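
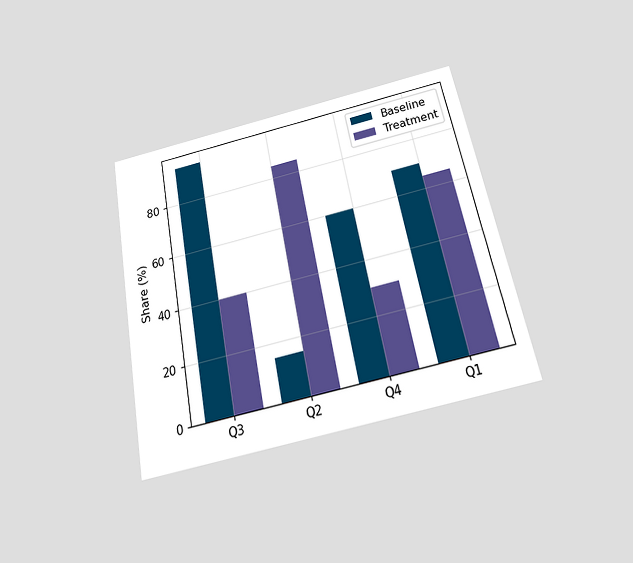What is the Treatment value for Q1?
65%

The chart is tilted about 11° counter-clockwise and viewed slightly from below. The Treatment bar at Q1 reaches 65% on the y-axis.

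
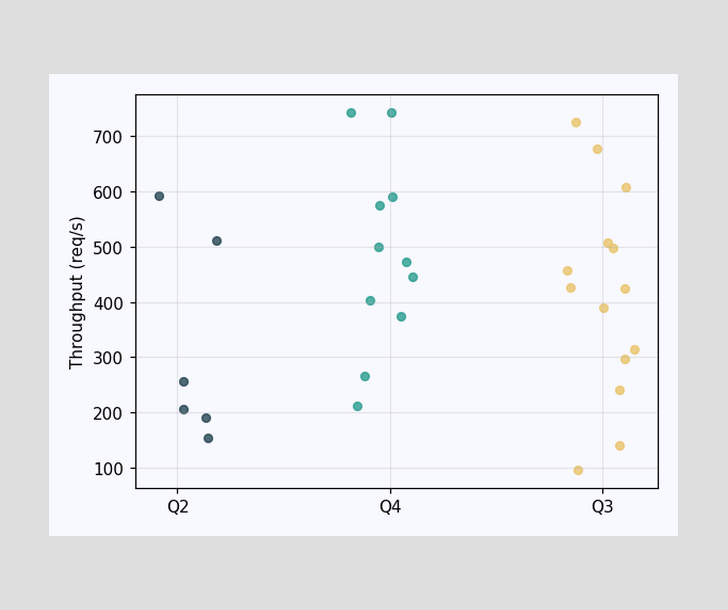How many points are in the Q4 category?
Counting the markers in the Q4 column gives 11.

11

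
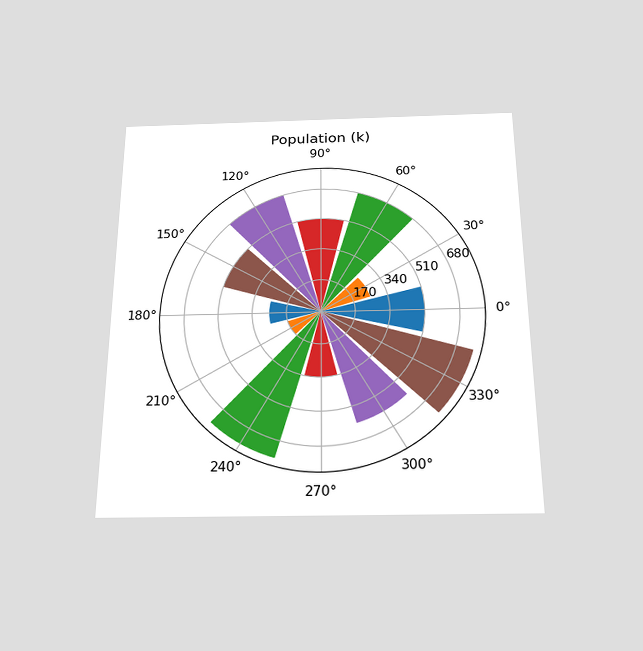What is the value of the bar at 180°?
255k

The chart is viewed slightly from below. The bar at 180° reaches 255k on the radial axis.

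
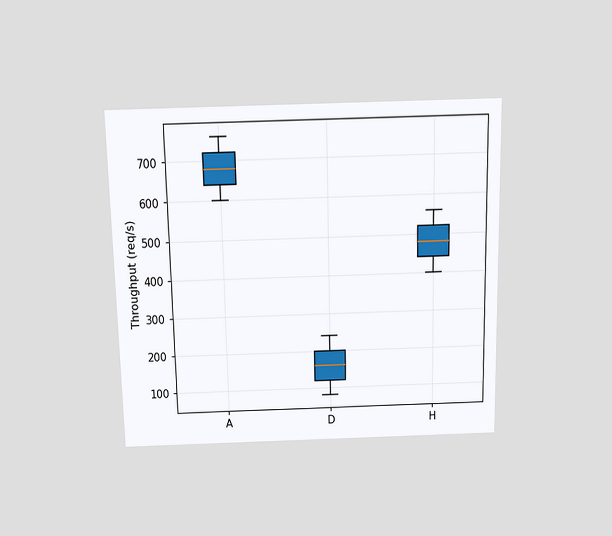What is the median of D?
The chart is viewed slightly from above. The median line in the D box sits at 160req/s.

160req/s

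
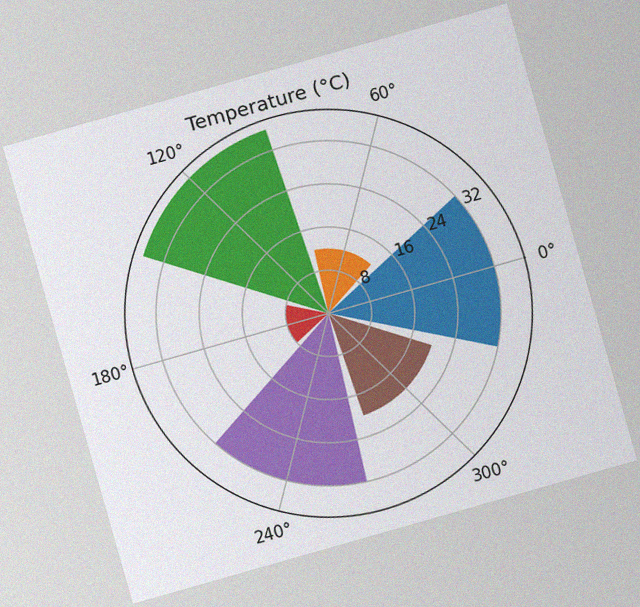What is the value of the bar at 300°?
The chart is tilted about 16° counter-clockwise, with some photo noise. The bar at 300° reaches 20°C on the radial axis.

20°C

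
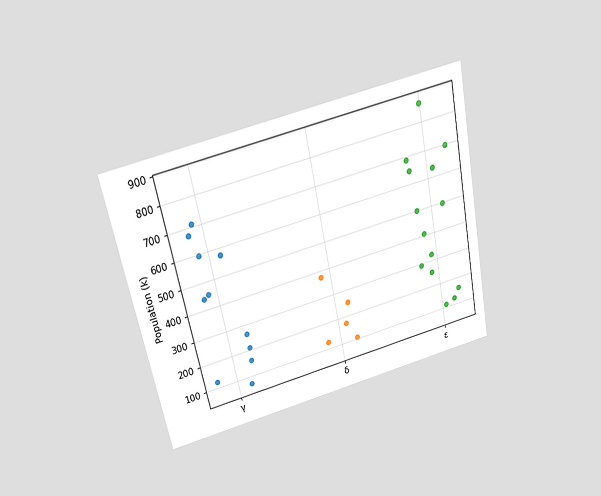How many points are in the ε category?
The chart is tilted about 12° counter-clockwise and viewed slightly from above. Counting the markers in the ε column gives 14.

14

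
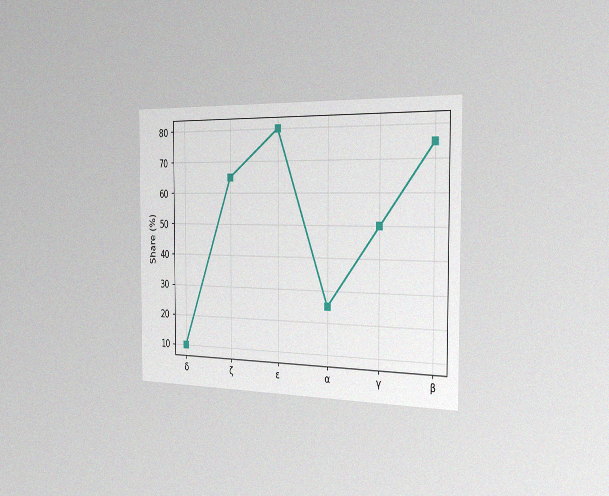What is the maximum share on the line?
The chart is viewed slightly from the right, with some photo noise. The highest point is at ε, and reading across to the y-axis gives 80%.

80%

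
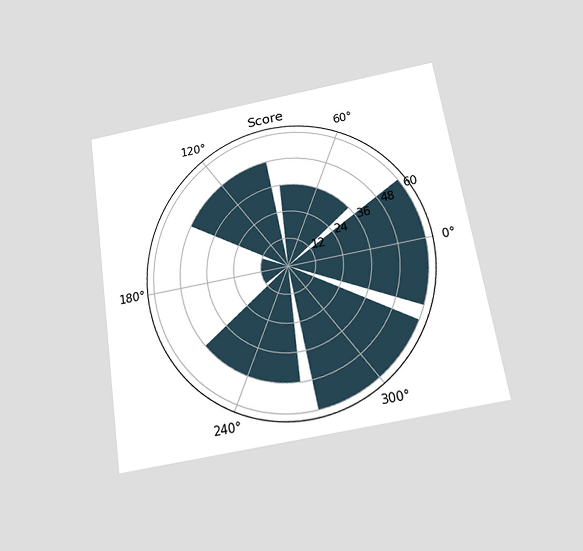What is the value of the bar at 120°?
48

The chart is tilted about 9° counter-clockwise and viewed slightly from below. The bar at 120° reaches 48 on the radial axis.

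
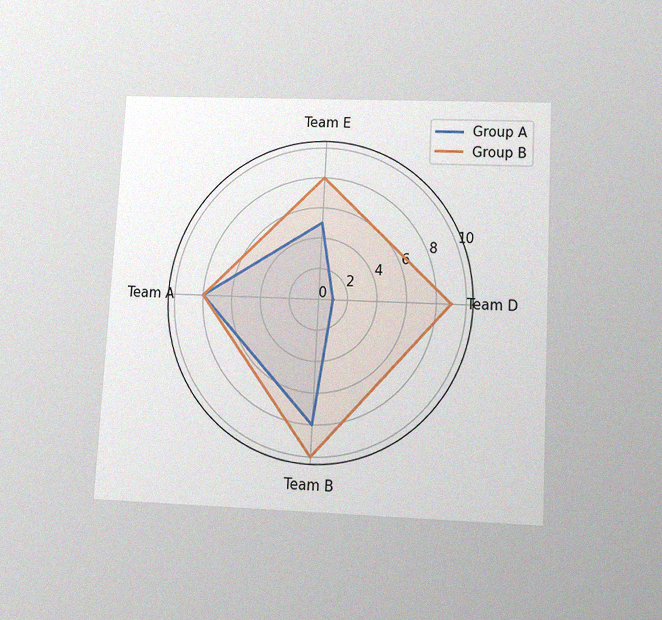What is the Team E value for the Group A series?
5

The chart is tilted about 3° clockwise and viewed slightly from below, with some photo noise. On the Team E axis, Group A reaches 5.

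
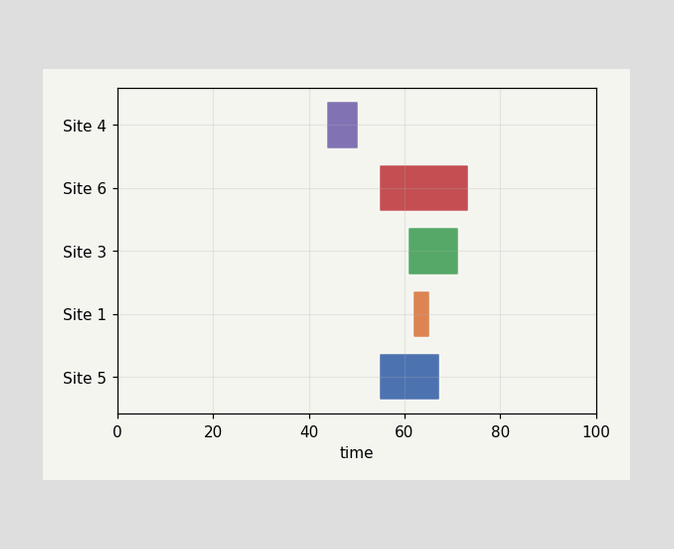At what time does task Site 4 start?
44

The Site 4 bar begins at t=44.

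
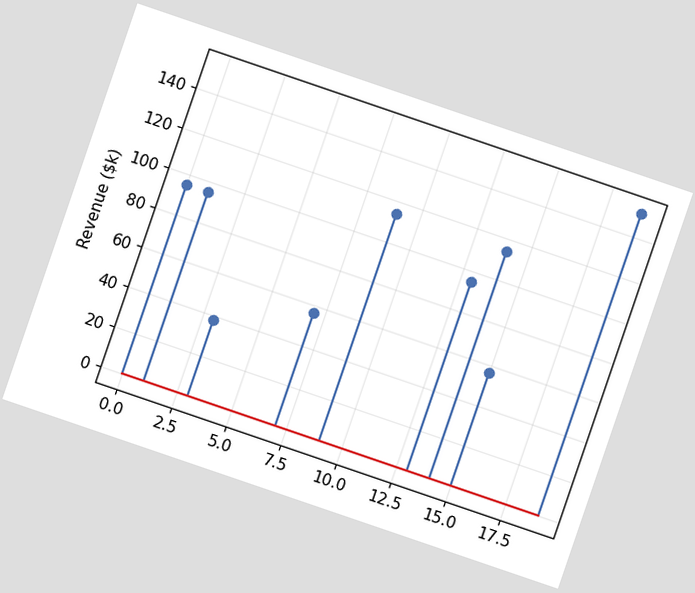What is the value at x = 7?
$57k

The chart is tilted about 19° clockwise. The stem at x=7 reaches $57k.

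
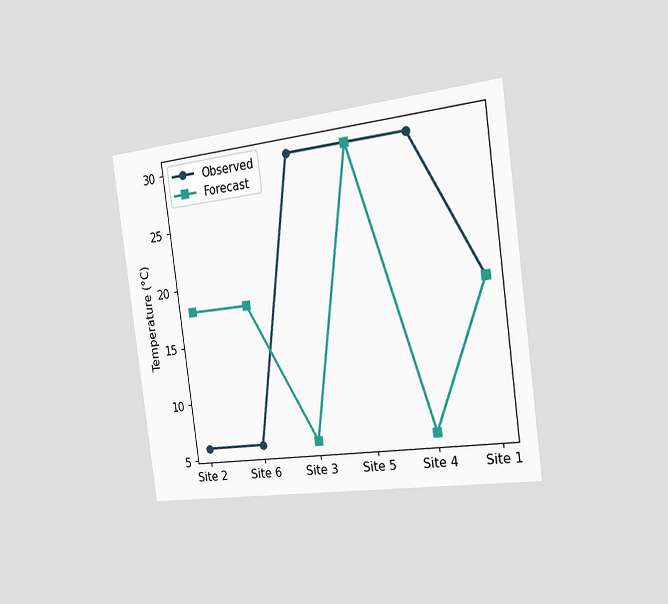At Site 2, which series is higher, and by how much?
The chart is tilted about 8° counter-clockwise and viewed slightly from the right. At Site 2, Forecast sits above the other line by 12°C.

Forecast, by 12°C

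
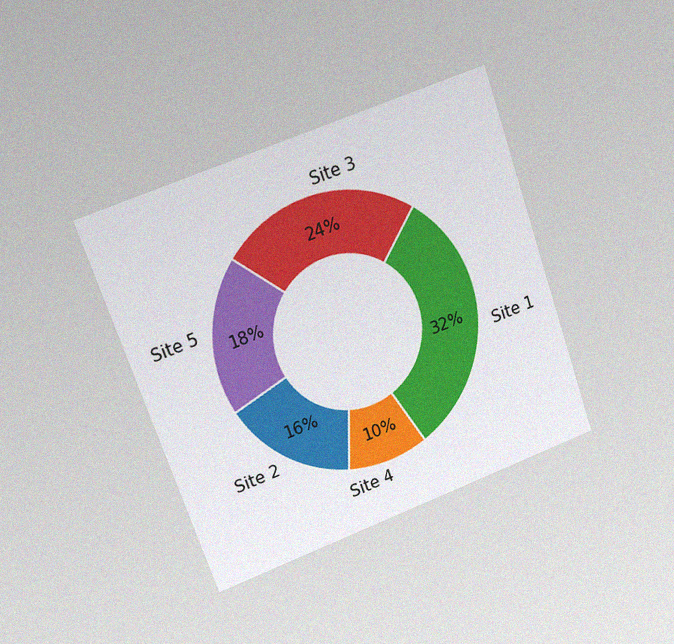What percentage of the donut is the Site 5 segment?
The chart is tilted about 20° counter-clockwise and viewed at a slight angle, with some photo noise. The Site 5 segment takes up 18% of the ring.

18%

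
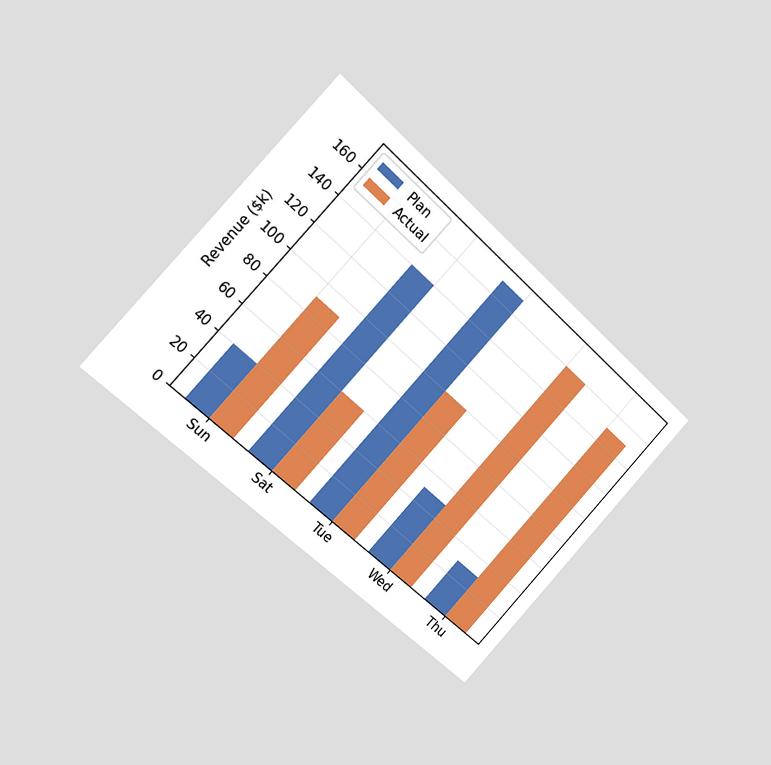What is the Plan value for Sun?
$40k

The chart is tilted about 42° clockwise and viewed slightly from the left. The Plan bar at Sun reaches $40k on the y-axis.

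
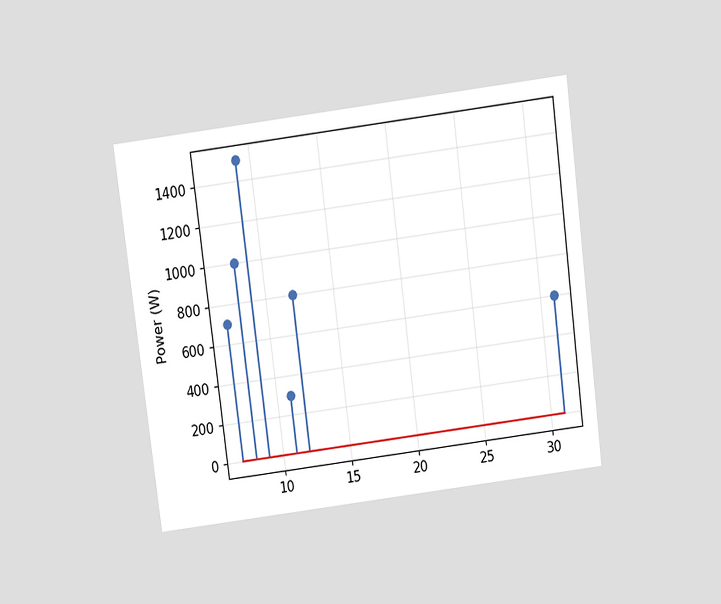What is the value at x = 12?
The chart is tilted about 7° counter-clockwise and viewed slightly from above. The stem at x=12 reaches 800W.

800W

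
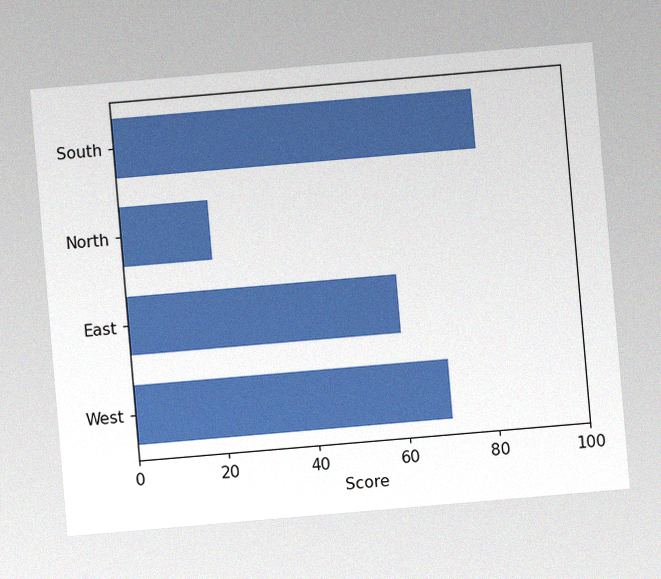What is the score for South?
80

The chart is tilted about 5° counter-clockwise, with some photo noise. Reading along the chart's x-axis, the South bar reaches 80.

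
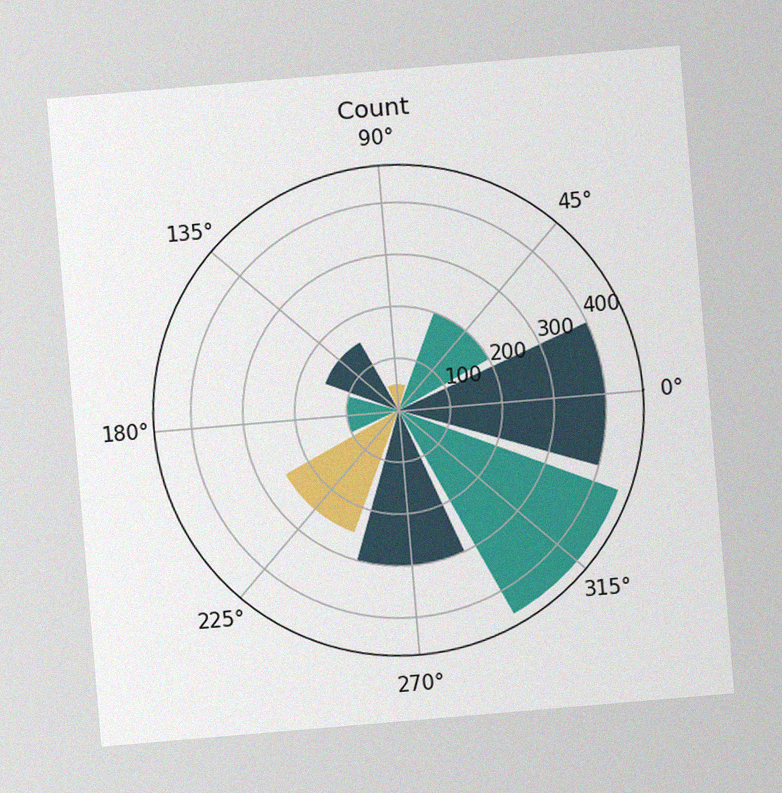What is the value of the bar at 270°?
300

The chart is tilted about 5° counter-clockwise, with some photo noise. The bar at 270° reaches 300 on the radial axis.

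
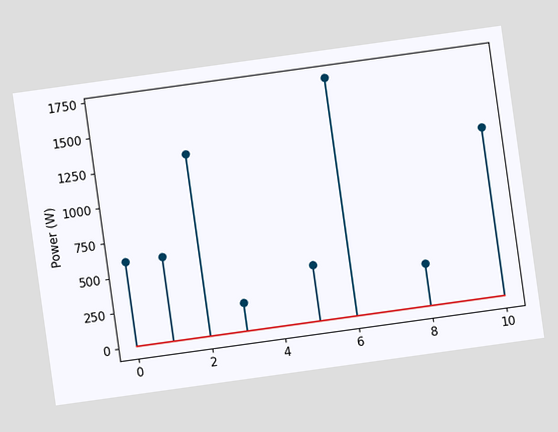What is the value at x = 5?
400W

The chart is tilted about 8° counter-clockwise. The stem at x=5 reaches 400W.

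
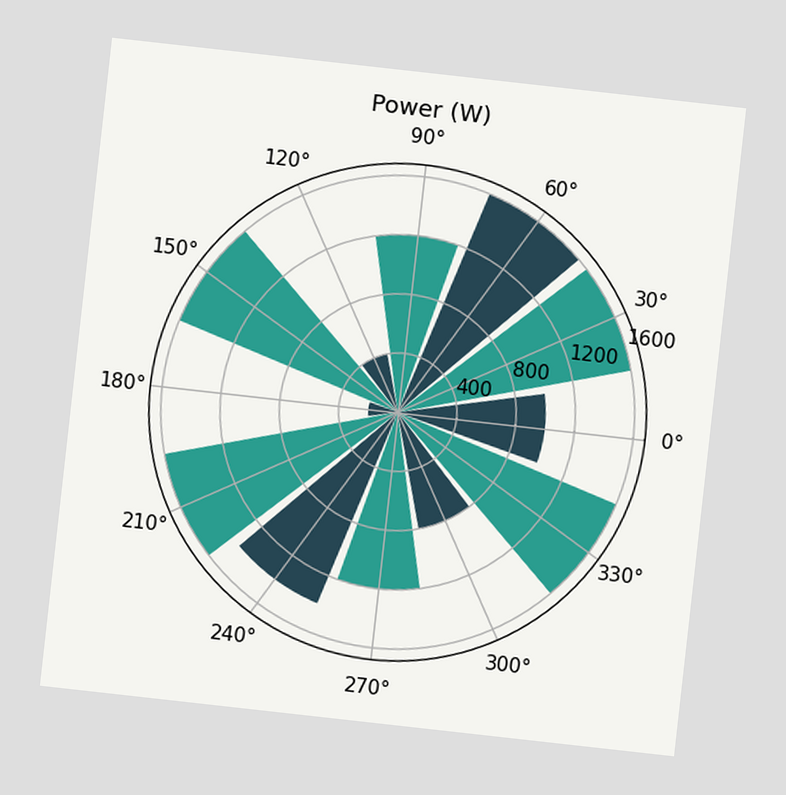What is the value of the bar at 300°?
The chart is tilted about 6° clockwise. The bar at 300° reaches 800W on the radial axis.

800W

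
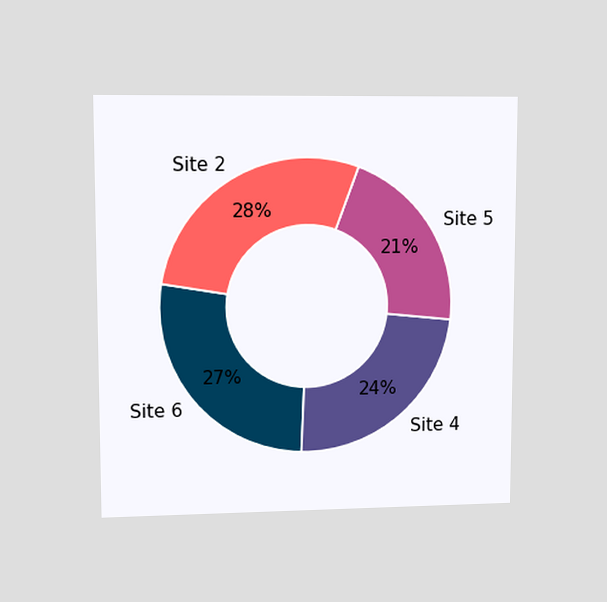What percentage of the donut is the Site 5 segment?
The chart is viewed at a slight angle. The Site 5 segment takes up 21% of the ring.

21%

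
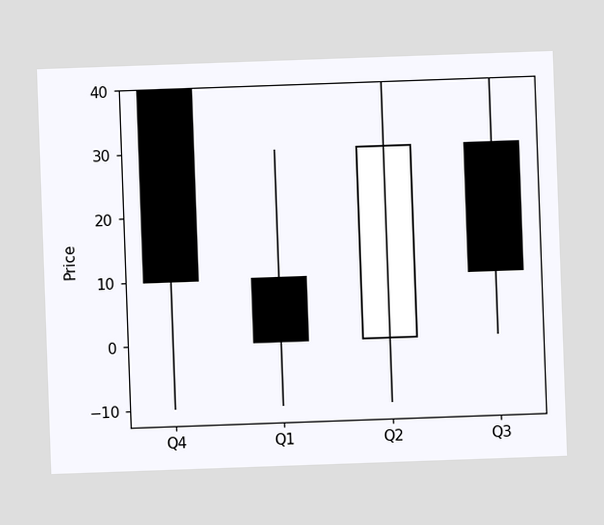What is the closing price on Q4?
10

The chart is tilted about 2° counter-clockwise. The Q4 candle closes at 10.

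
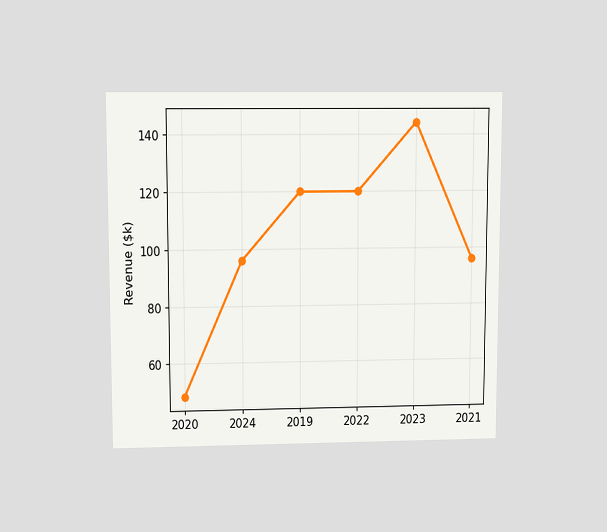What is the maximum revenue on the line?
The chart is viewed slightly from above. The highest point is at 2023, and reading across to the y-axis gives $144k.

$144k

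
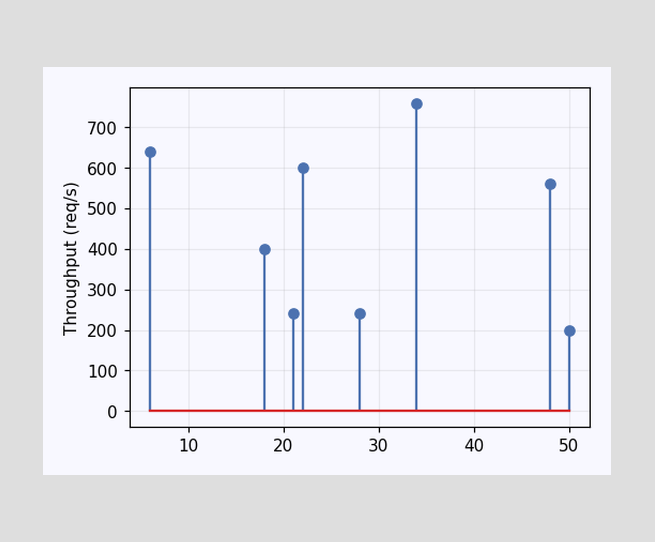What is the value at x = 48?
The stem at x=48 reaches 560req/s.

560req/s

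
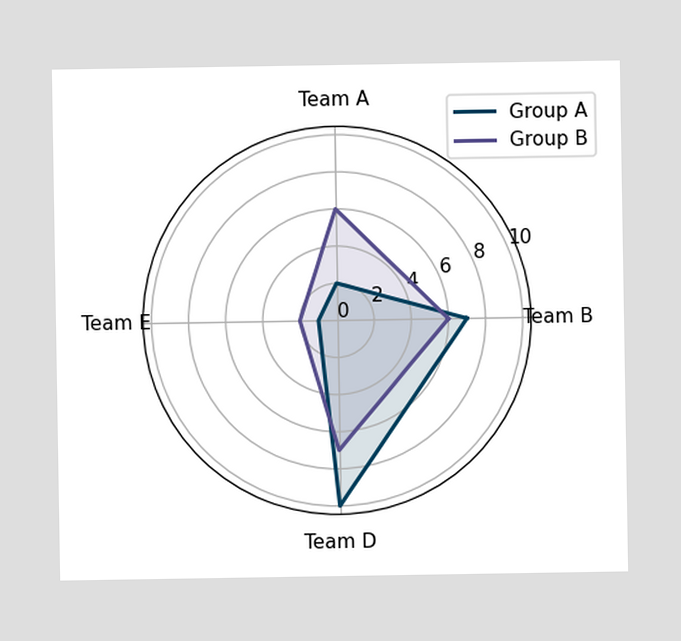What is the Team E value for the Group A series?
1

On the Team E axis, Group A reaches 1.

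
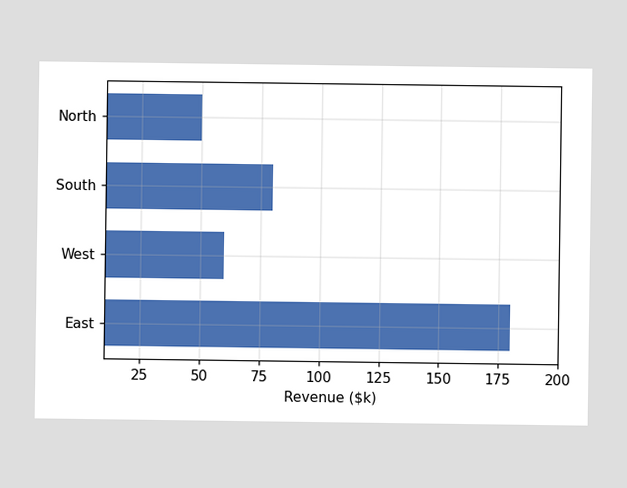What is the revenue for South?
Reading along the chart's x-axis, the South bar reaches $80k.

$80k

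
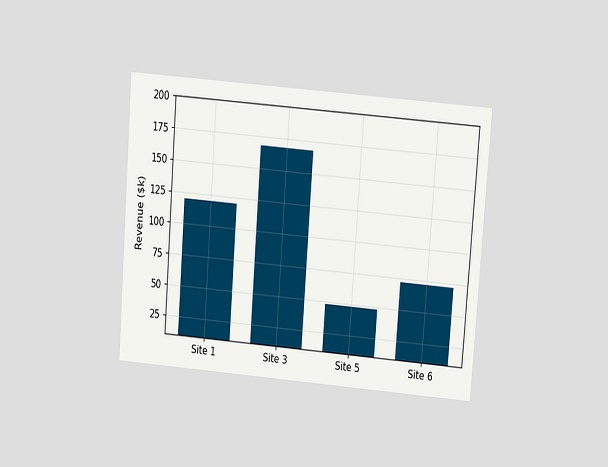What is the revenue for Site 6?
$72k

The chart is tilted about 4° clockwise and viewed slightly from above. Reading along the chart's y-axis, the Site 6 bar reaches $72k.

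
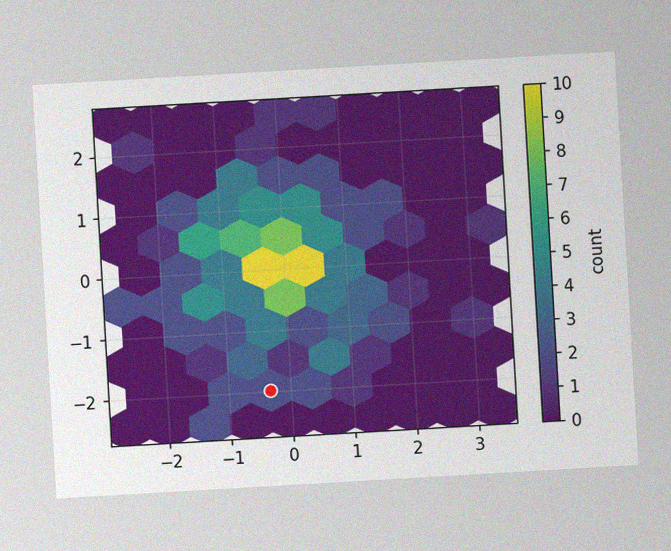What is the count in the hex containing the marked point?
The chart is tilted about 3° counter-clockwise, with some photo noise. The marked hex reads 2 on the colorbar.

2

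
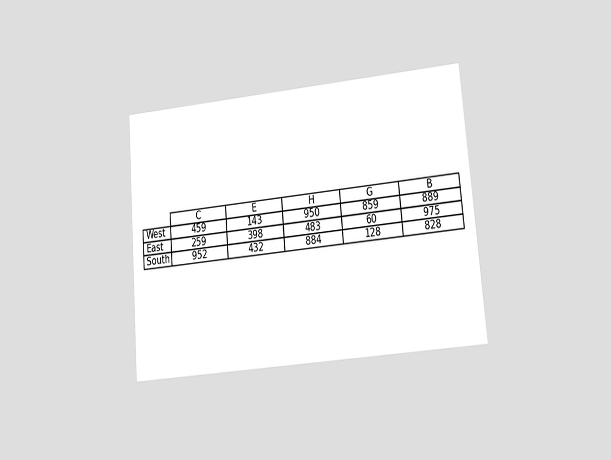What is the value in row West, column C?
The chart is tilted about 5° counter-clockwise and viewed at a slight angle. The (West, C) cell reads 459.

459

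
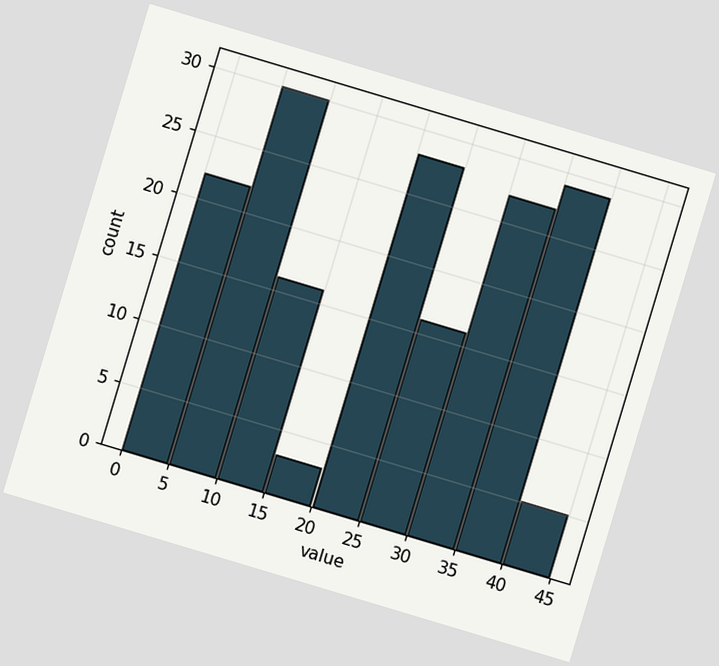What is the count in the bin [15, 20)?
The chart is tilted about 17° clockwise. The [15, 20) bin has height 3.

3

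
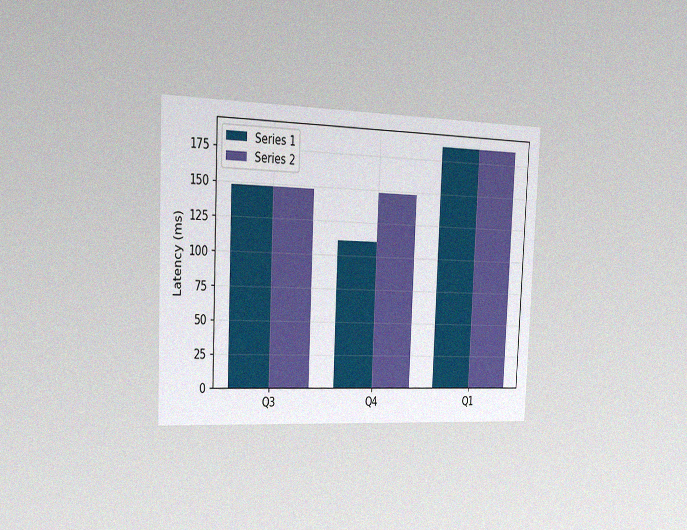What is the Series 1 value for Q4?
The chart is tilted about 3° clockwise and viewed slightly from the left, with some photo noise. The Series 1 bar at Q4 reaches 111ms on the y-axis.

111ms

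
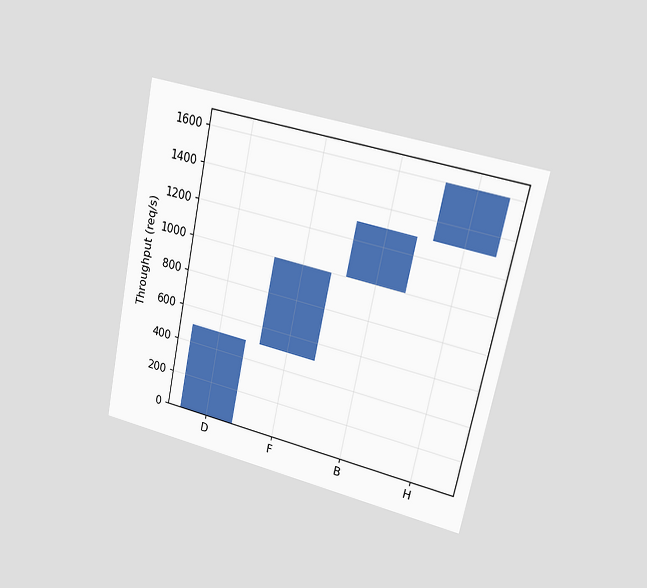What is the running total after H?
The chart is tilted about 12° clockwise and viewed slightly from the right. After H the running total reaches 1600req/s.

1600req/s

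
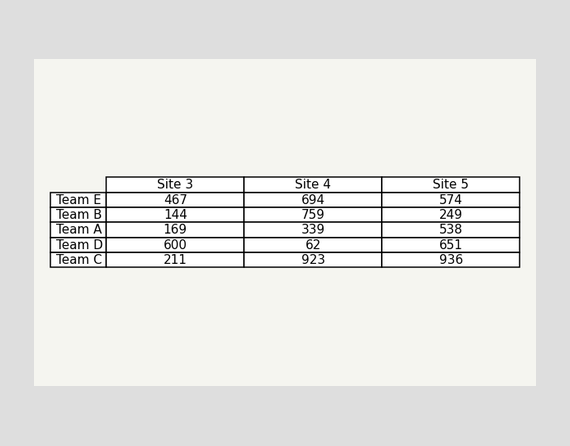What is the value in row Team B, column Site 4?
759

The (Team B, Site 4) cell reads 759.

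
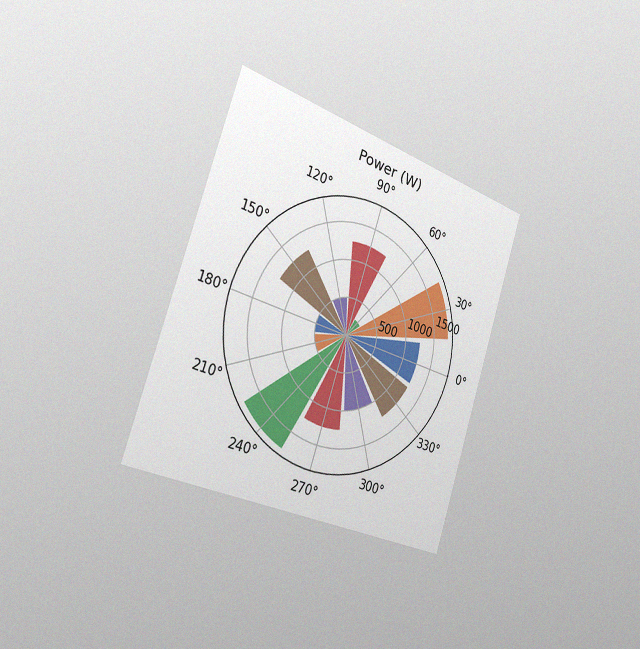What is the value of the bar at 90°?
1250W

The chart is tilted about 18° clockwise and viewed slightly from the left, with some photo noise. The bar at 90° reaches 1250W on the radial axis.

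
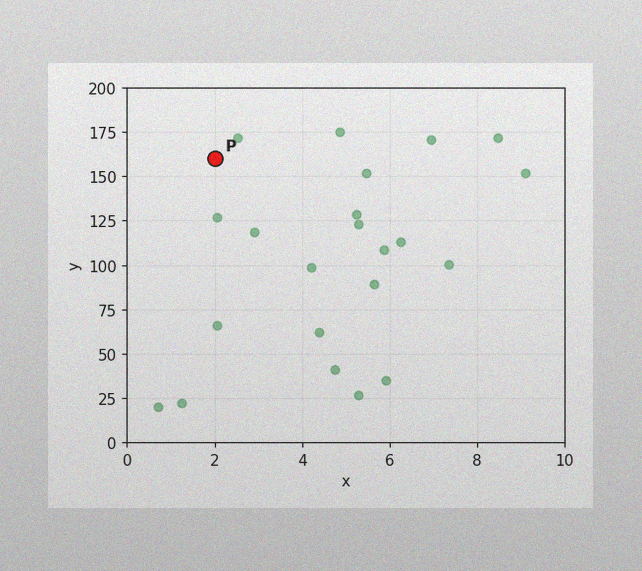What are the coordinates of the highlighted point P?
The image has some photo noise and uneven lighting. Following the gridlines from P to each axis, P sits at (2, 160).

(2, 160)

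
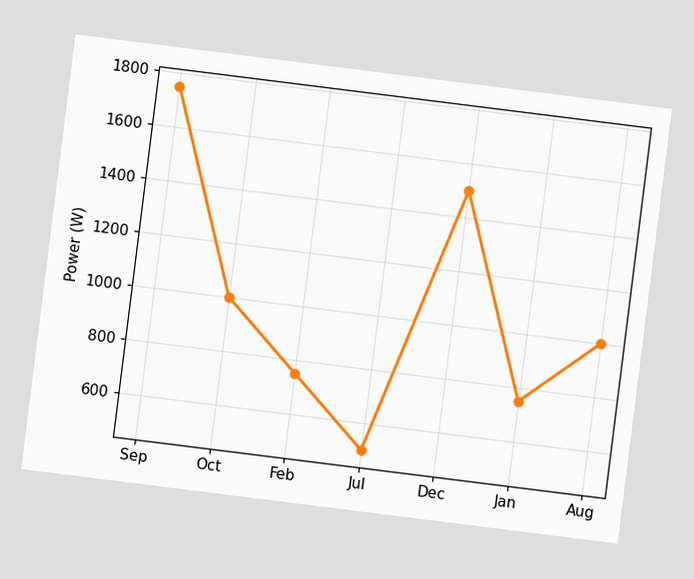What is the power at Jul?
500W

The chart is tilted about 7° clockwise. At Jul, the line is at 500W.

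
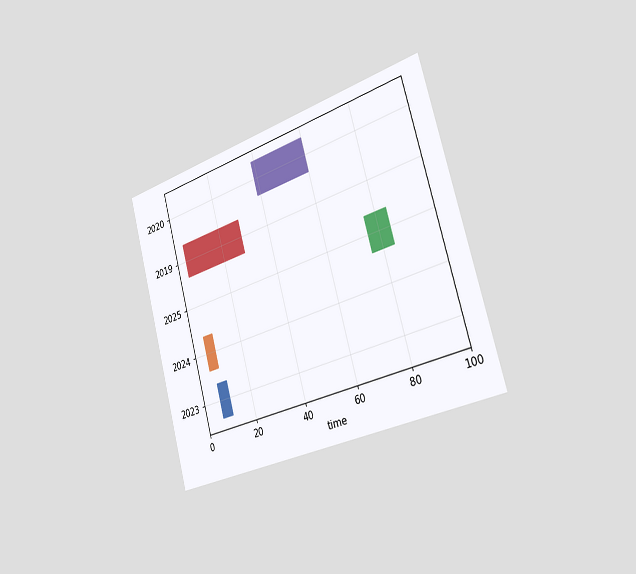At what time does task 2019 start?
The chart is tilted about 15° counter-clockwise and viewed slightly from the right. The 2019 bar begins at t=4.

4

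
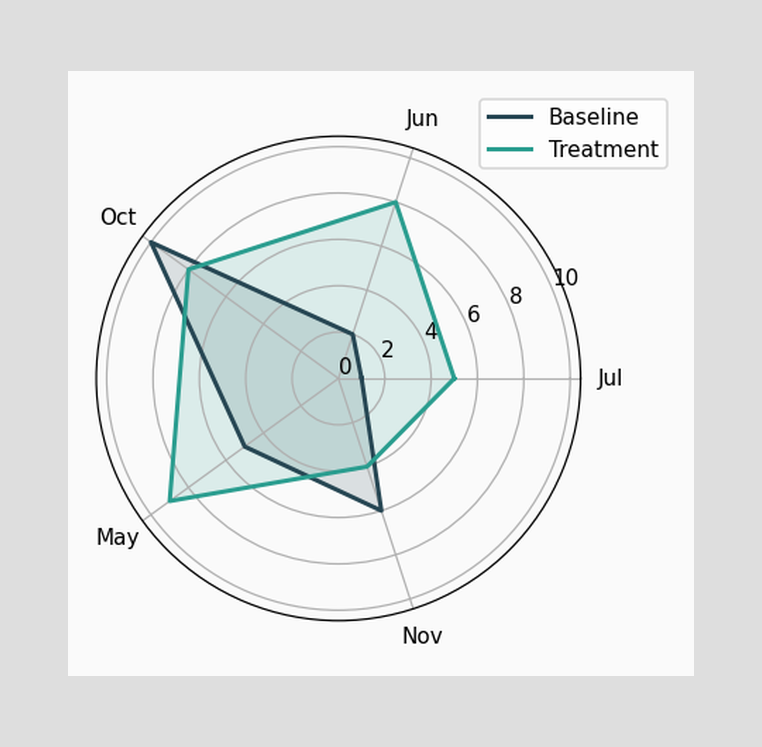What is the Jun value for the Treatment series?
8

On the Jun axis, Treatment reaches 8.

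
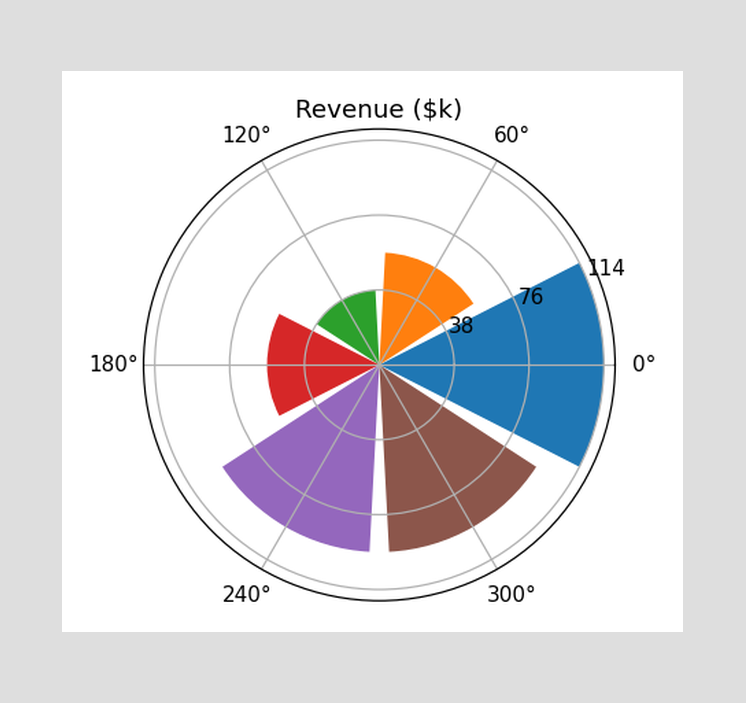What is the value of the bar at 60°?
$57k

The bar at 60° reaches $57k on the radial axis.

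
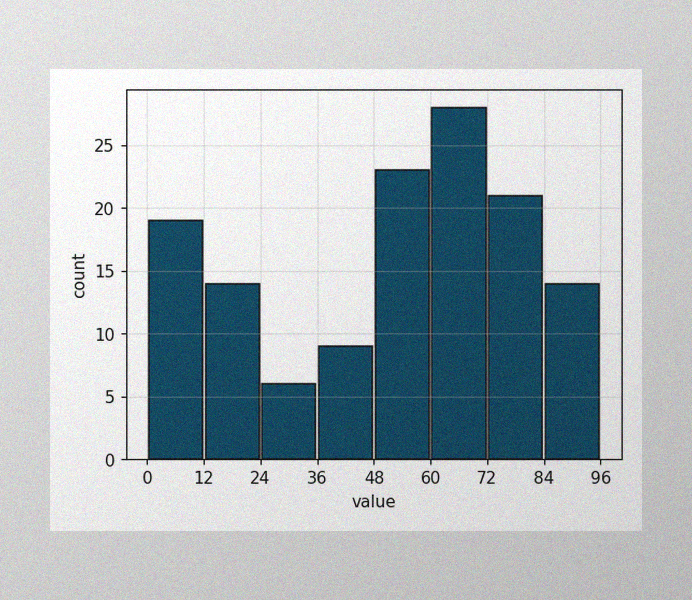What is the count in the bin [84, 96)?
14

The image has some photo noise and uneven lighting. The [84, 96) bin has height 14.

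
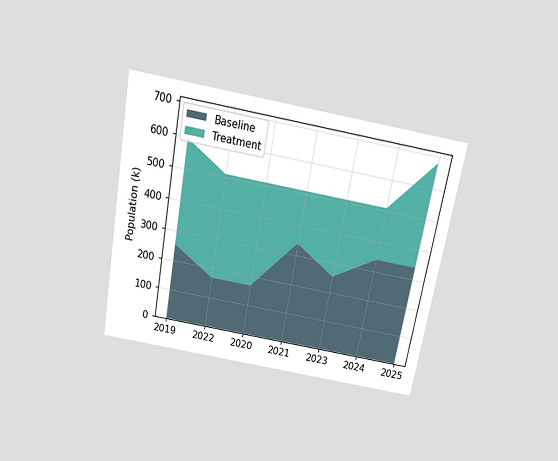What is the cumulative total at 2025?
The chart is tilted about 10° clockwise and viewed slightly from above. The stacked total at 2025 reaches 680k.

680k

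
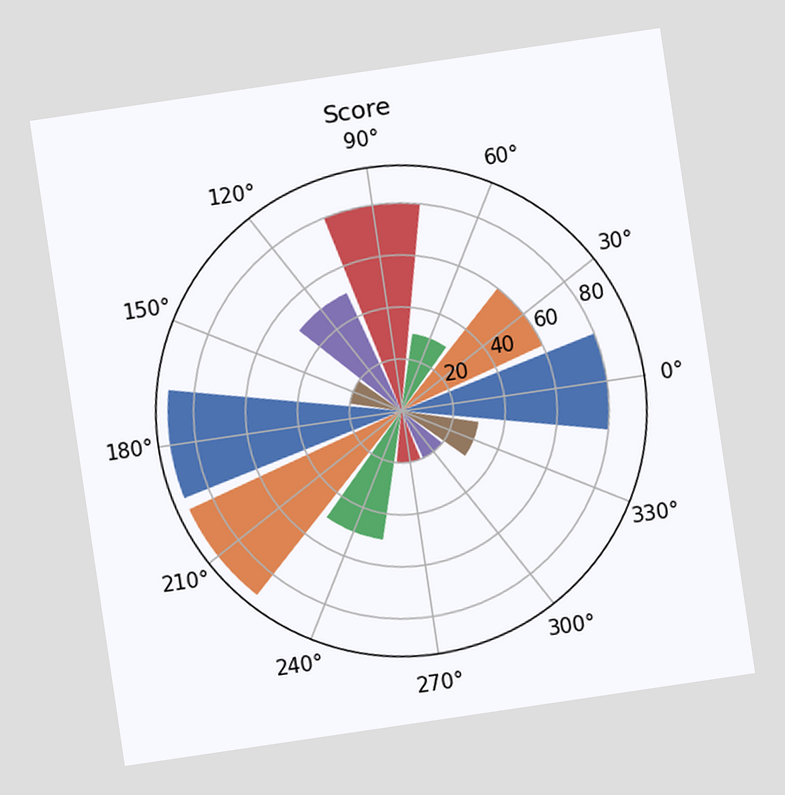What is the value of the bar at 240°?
50

The chart is tilted about 8° counter-clockwise. The bar at 240° reaches 50 on the radial axis.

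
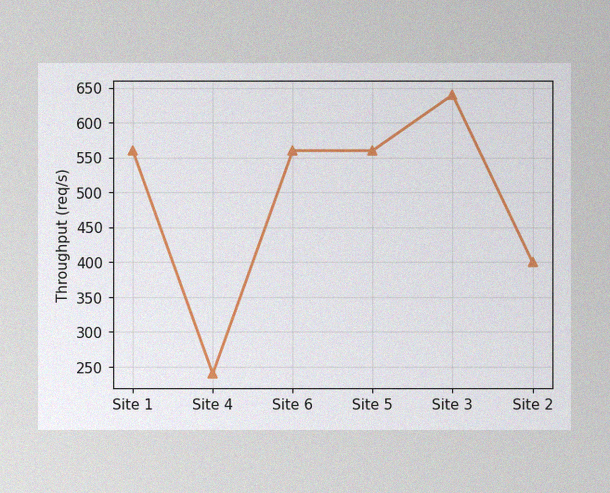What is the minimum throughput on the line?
The image has some photo noise and uneven lighting. The lowest point is at Site 4, and reading across to the y-axis gives 240req/s.

240req/s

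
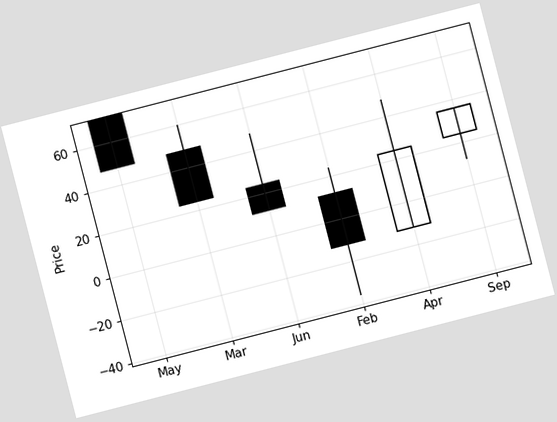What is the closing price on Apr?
24

The chart is tilted about 14° counter-clockwise. The Apr candle closes at 24.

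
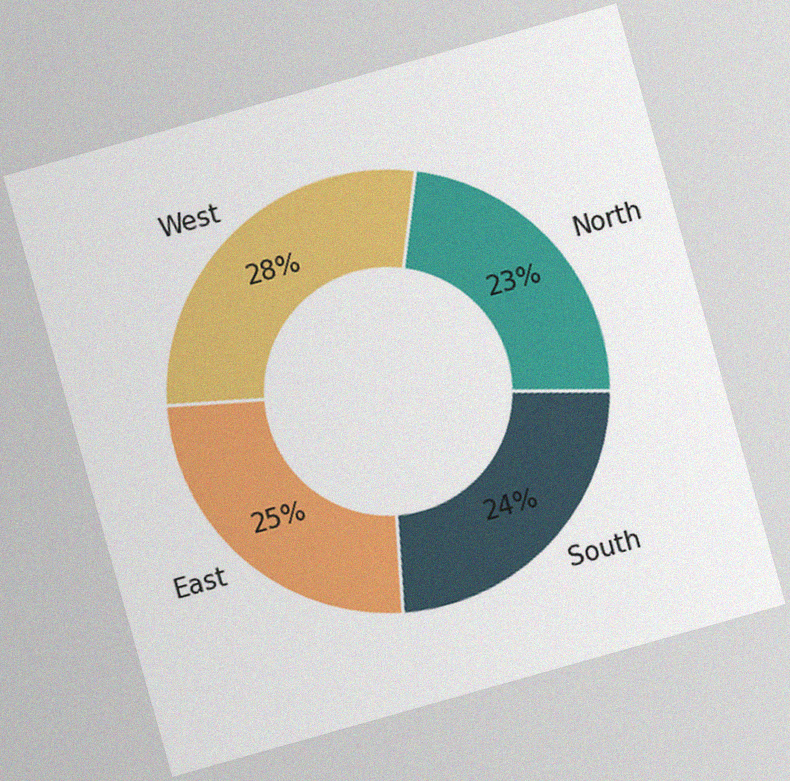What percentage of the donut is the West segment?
28%

The chart is tilted about 16° counter-clockwise, with some photo noise. The West segment takes up 28% of the ring.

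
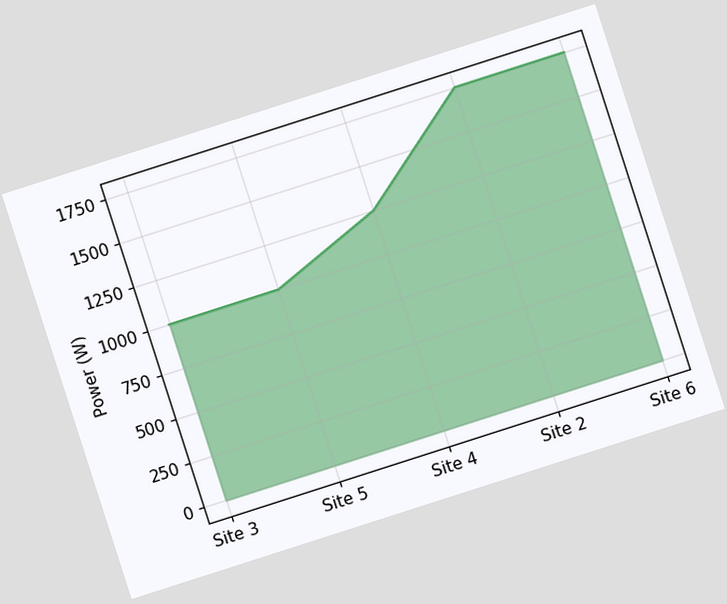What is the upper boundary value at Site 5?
The chart is tilted about 18° counter-clockwise. At Site 5 the upper boundary is at 1000W.

1000W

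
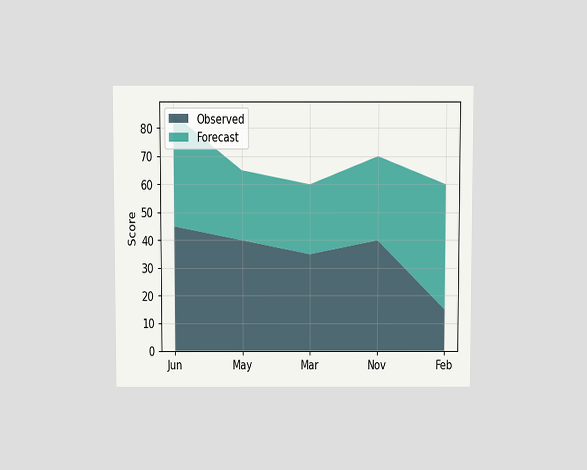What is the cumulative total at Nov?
The chart is viewed slightly from above. The stacked total at Nov reaches 70.

70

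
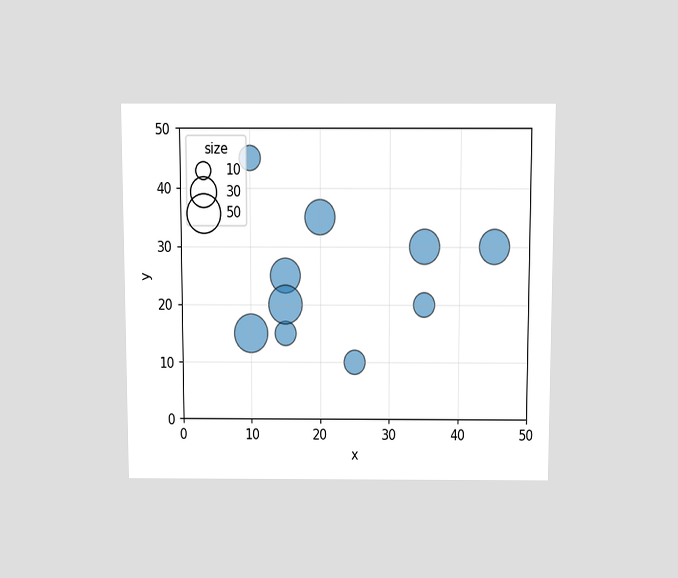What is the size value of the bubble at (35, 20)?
The chart is viewed slightly from above. Matching the bubble at (35, 20) against the size legend gives 20.

20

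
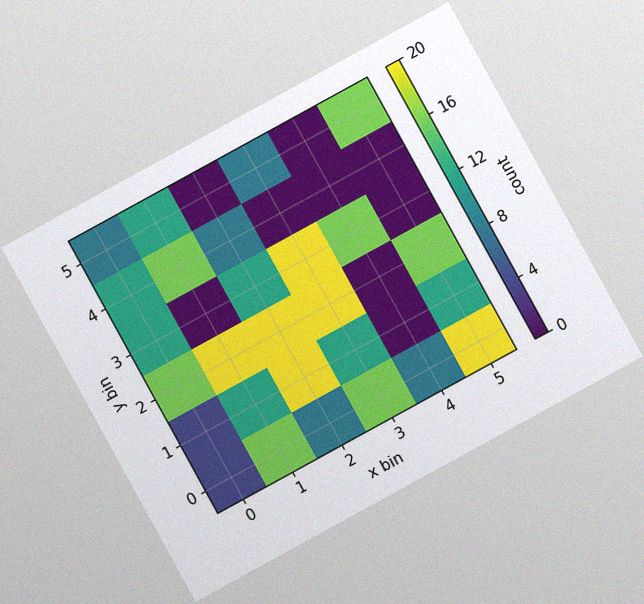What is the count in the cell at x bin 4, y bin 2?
The chart is tilted about 29° counter-clockwise, with some photo noise. Matching the cell (4, 2) against the colorbar gives 0.

0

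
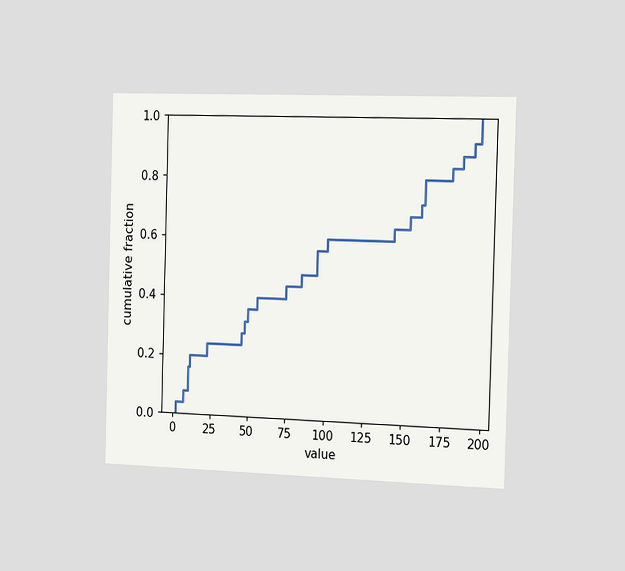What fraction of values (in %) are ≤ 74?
44%

The chart is viewed slightly from the right. At x=74 the ECDF step is at 44%.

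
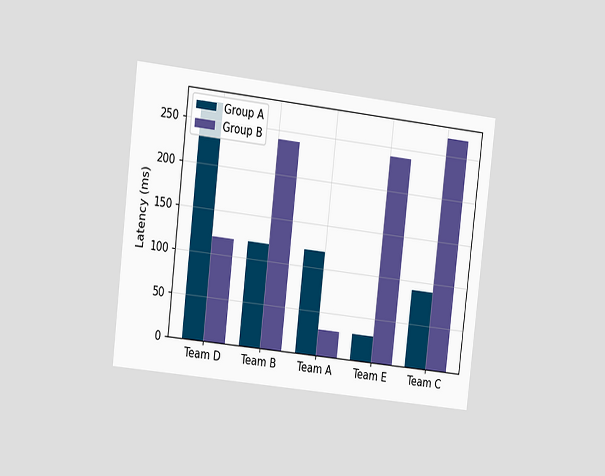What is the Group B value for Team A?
30ms

The chart is tilted about 7° clockwise and viewed at a slight angle. The Group B bar at Team A reaches 30ms on the y-axis.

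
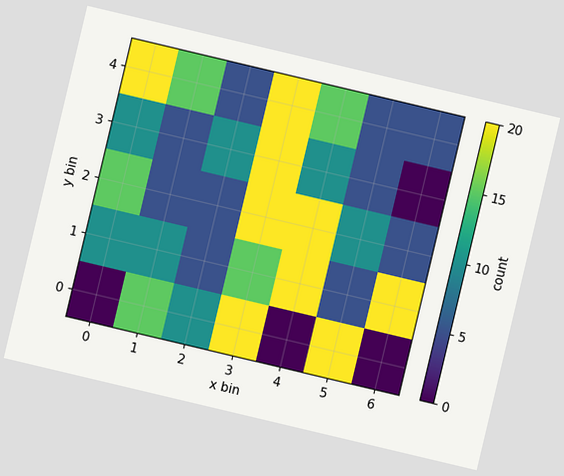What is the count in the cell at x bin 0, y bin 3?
10

The chart is tilted about 13° clockwise. Matching the cell (0, 3) against the colorbar gives 10.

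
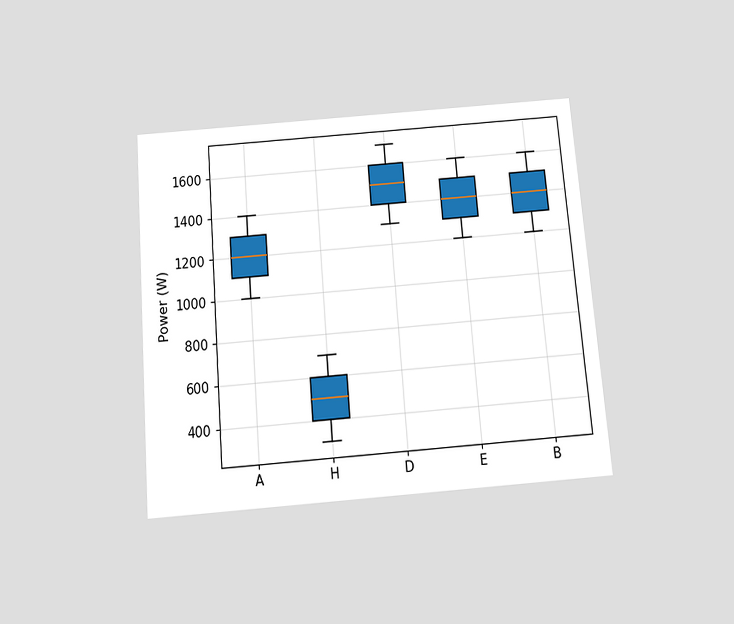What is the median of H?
500W

The chart is tilted about 5° counter-clockwise and viewed slightly from below. The median line in the H box sits at 500W.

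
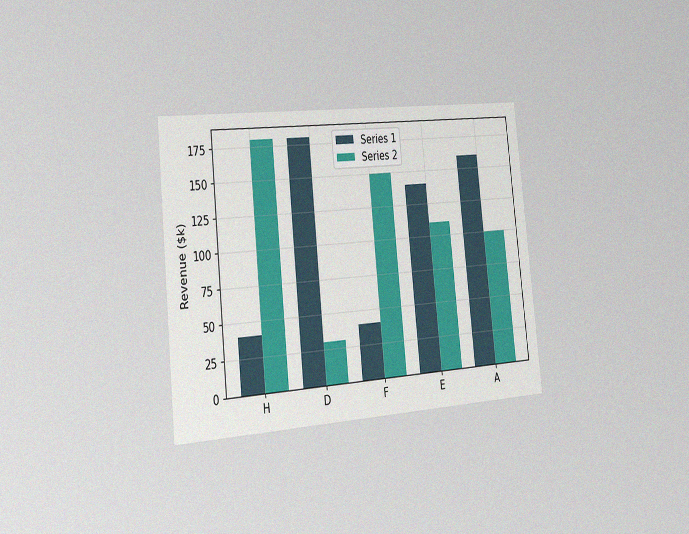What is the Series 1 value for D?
$180k

The chart is tilted about 6° counter-clockwise and viewed slightly from the left, with some photo noise. The Series 1 bar at D reaches $180k on the y-axis.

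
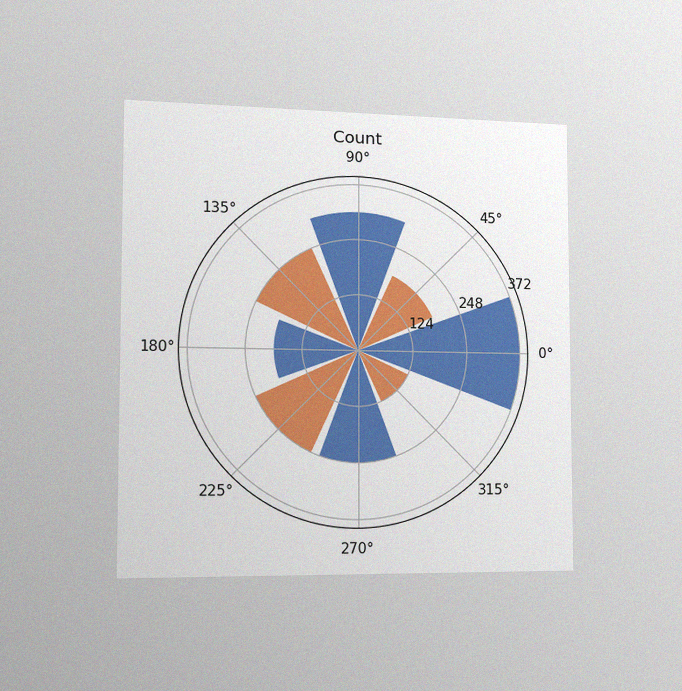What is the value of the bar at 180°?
186

The chart is viewed slightly from the left, with some photo noise. The bar at 180° reaches 186 on the radial axis.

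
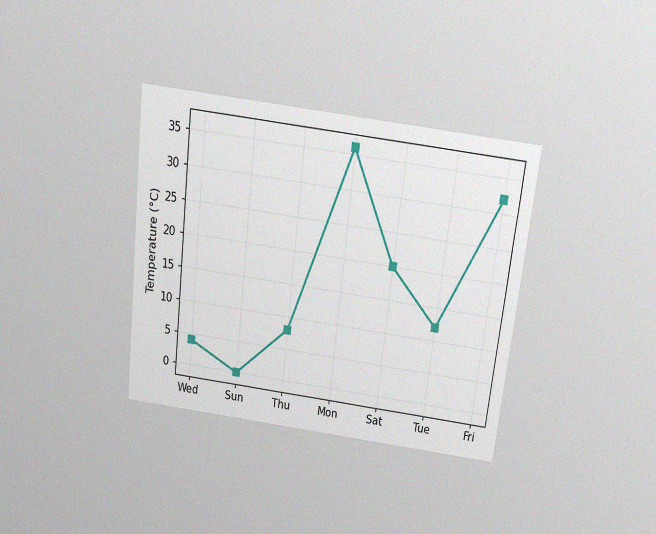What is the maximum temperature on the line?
The chart is tilted about 7° clockwise and viewed slightly from above, with some photo noise. The highest point is at Mon, and reading across to the y-axis gives 36°C.

36°C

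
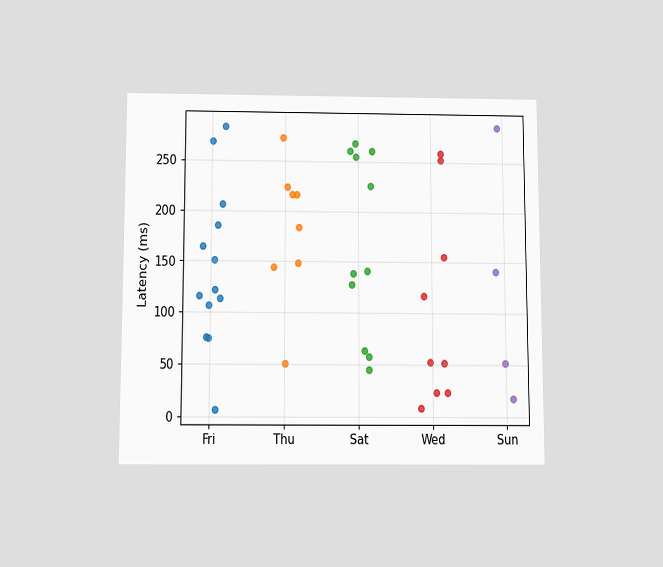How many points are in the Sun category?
The chart is viewed slightly from below. Counting the markers in the Sun column gives 4.

4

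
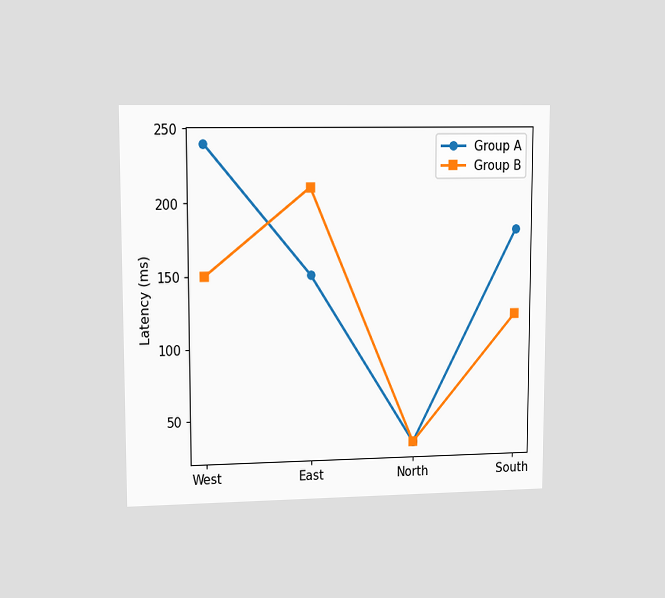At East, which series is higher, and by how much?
Group B, by 60ms

The chart is viewed at a slight angle. At East, Group B sits above the other line by 60ms.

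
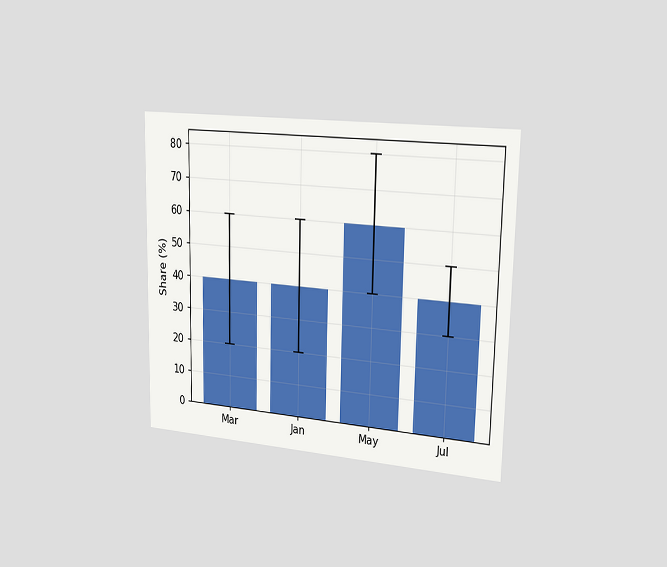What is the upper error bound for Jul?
The chart is viewed slightly from the right. The Jul bar's upper whisker reaches 50%.

50%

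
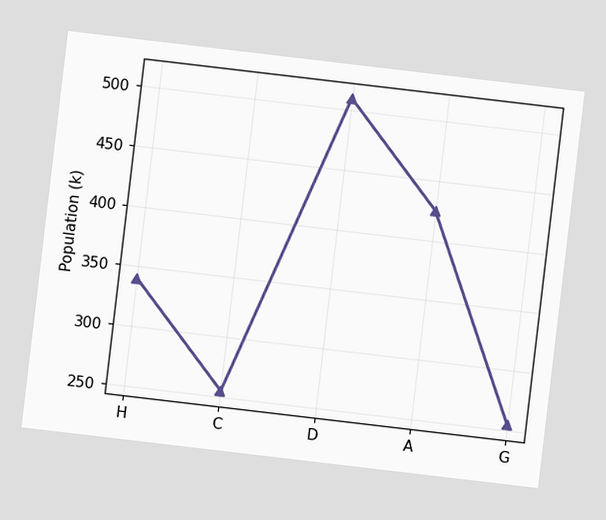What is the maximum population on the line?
The chart is tilted about 7° clockwise. The highest point is at D, and reading across to the y-axis gives 510k.

510k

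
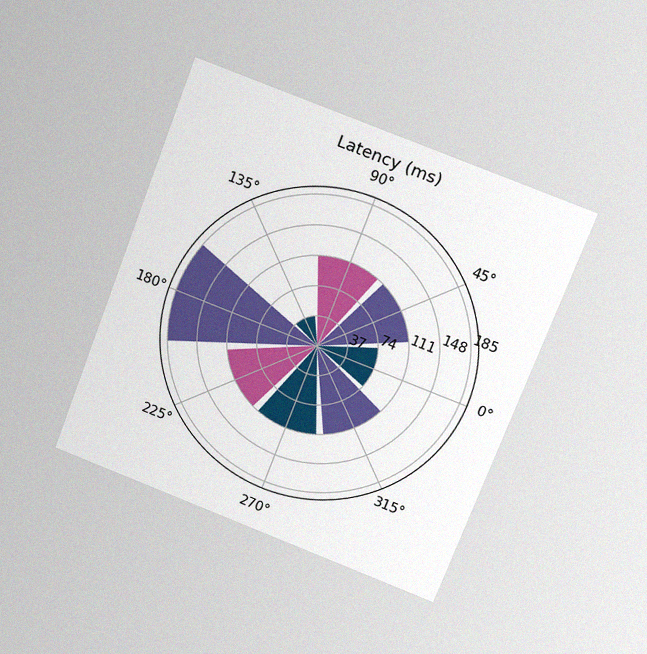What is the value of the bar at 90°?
111ms

The chart is tilted about 21° clockwise and viewed slightly from above, with some photo noise. The bar at 90° reaches 111ms on the radial axis.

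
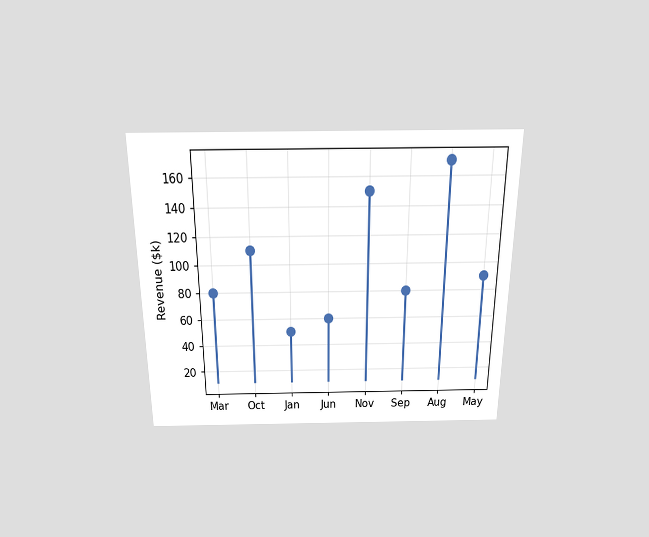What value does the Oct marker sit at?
$110k

The chart is viewed slightly from above. The Oct marker sits at $110k.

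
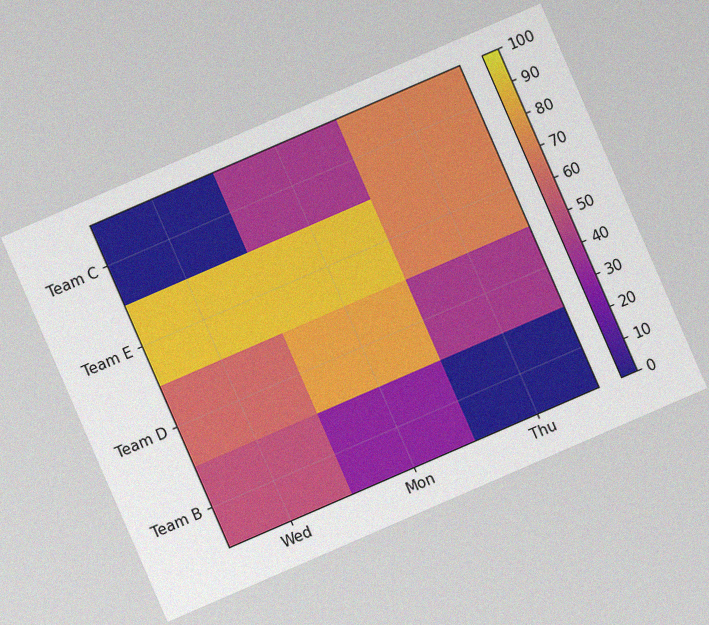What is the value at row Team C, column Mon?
40

The chart is tilted about 23° counter-clockwise, with some photo noise. Matching cell (Team C, Mon) against the colorbar gives 40.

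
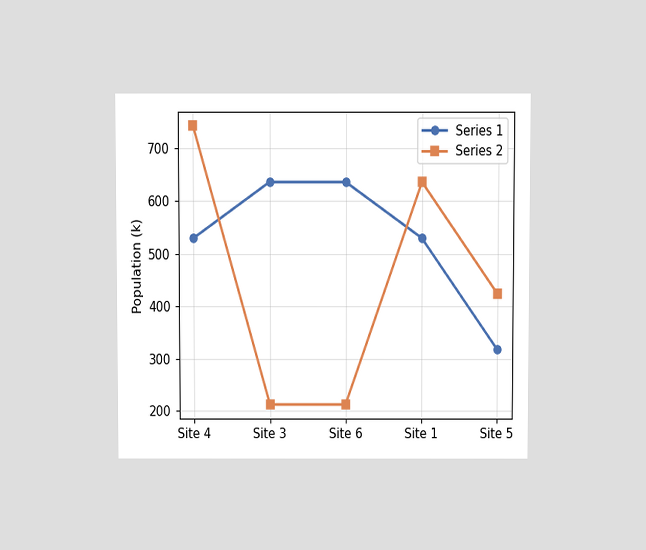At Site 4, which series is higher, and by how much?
Series 2, by 212k

The chart is viewed slightly from above. At Site 4, Series 2 sits above the other line by 212k.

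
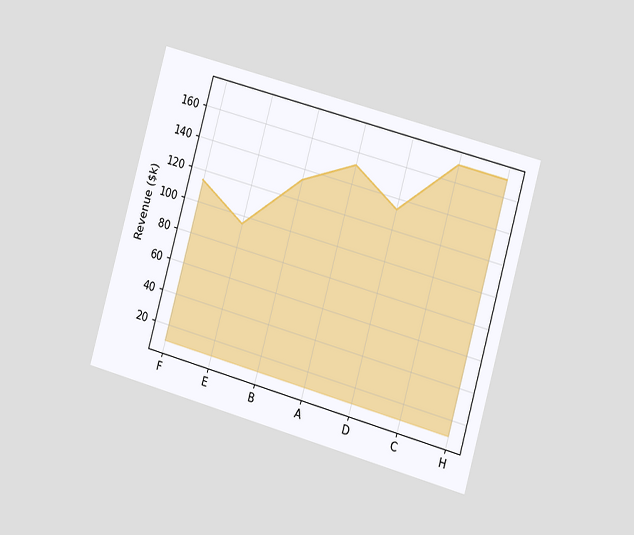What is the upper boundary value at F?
The chart is tilted about 16° clockwise and viewed slightly from the right. At F the upper boundary is at $114k.

$114k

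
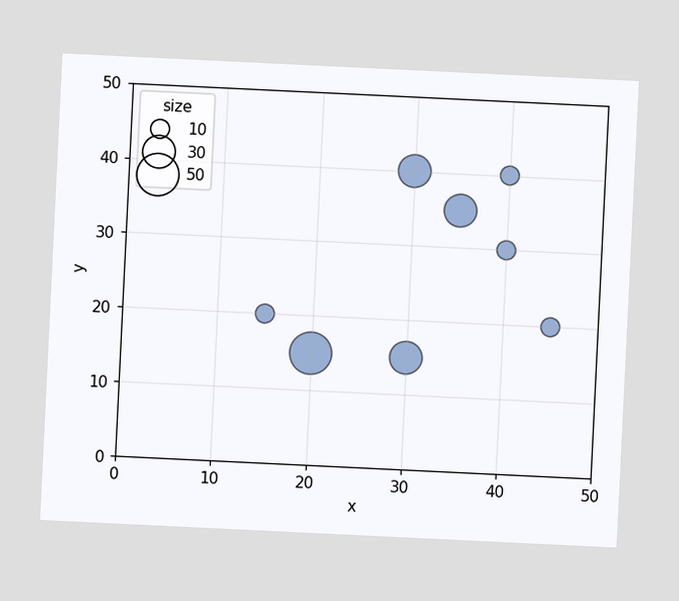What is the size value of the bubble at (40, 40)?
10

The chart is tilted about 3° clockwise. Matching the bubble at (40, 40) against the size legend gives 10.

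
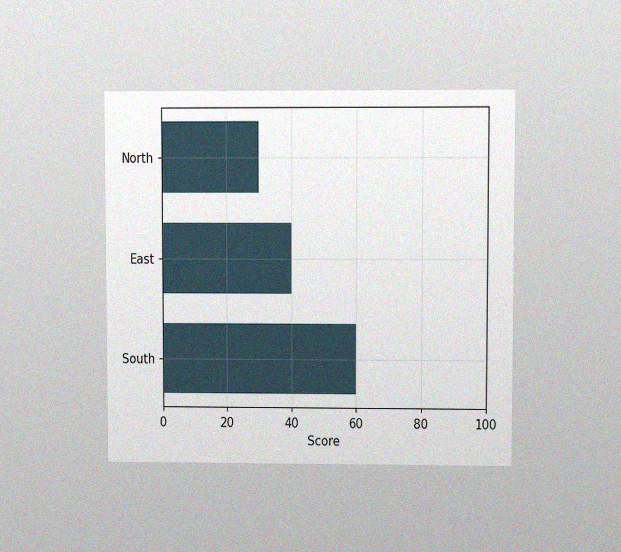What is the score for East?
40

The chart is viewed at a slight angle, with some photo noise. Reading along the chart's x-axis, the East bar reaches 40.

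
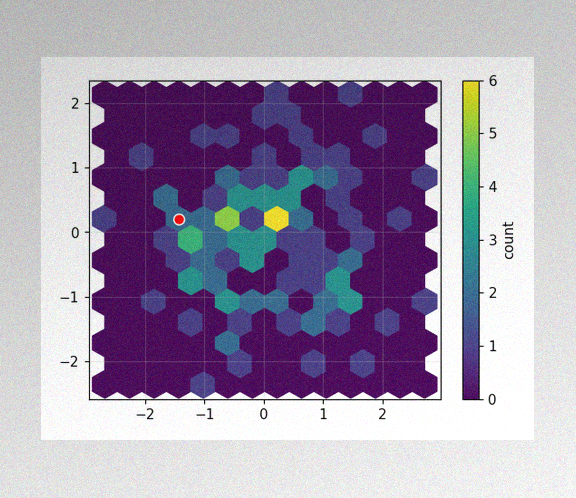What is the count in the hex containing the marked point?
The image has some photo noise and uneven lighting. The marked hex reads 2 on the colorbar.

2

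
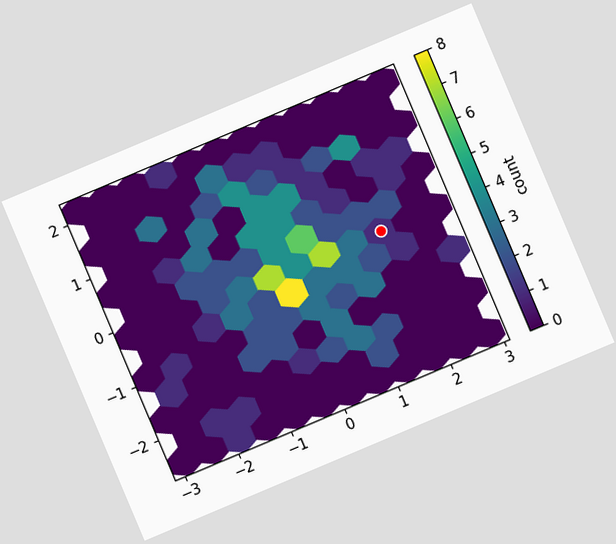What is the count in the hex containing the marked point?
1

The chart is tilted about 23° counter-clockwise. The marked hex reads 1 on the colorbar.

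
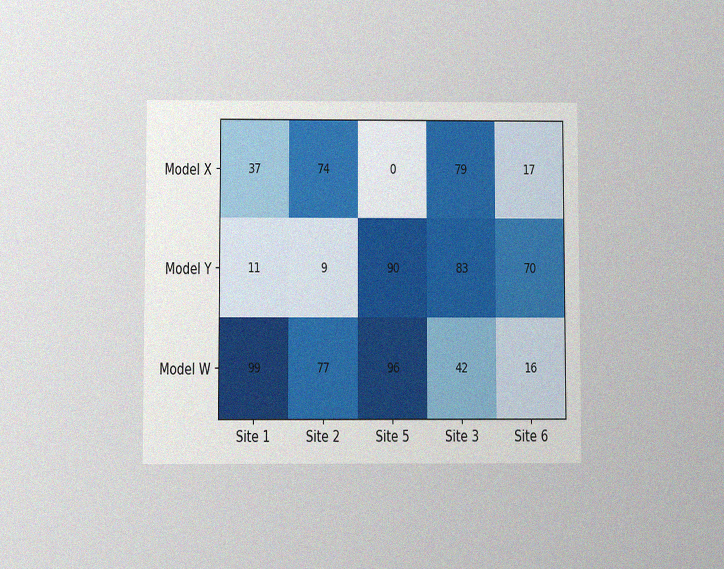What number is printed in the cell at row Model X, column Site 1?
The chart is viewed at a slight angle, with some photo noise. The (Model X, Site 1) cell reads 37.

37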